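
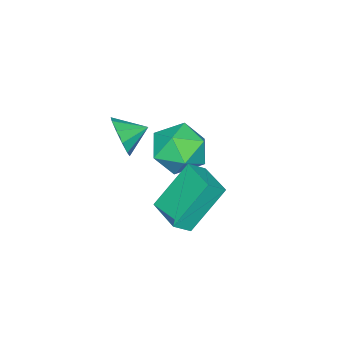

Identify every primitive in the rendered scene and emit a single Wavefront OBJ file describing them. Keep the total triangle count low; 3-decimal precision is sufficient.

v 1.001 -0.509 -1.989
v 1.474 -0.338 -1.279
v 0.279 0.169 -1.671
v 1.625 0.004 -1.665
v 1.538 0.15 -2.175
v 1.246 0.045 -2.614
v 0.86 -0.272 -2.814
v 0.529 -0.68 -2.699
v 0.377 -1.022 -2.313
v 0.465 -1.168 -1.802
v 0.757 -1.062 -1.364
v 1.142 -0.745 -1.163
v -2.218 0.905 -3.723
v -1.325 1.489 -4.222
v -1.015 -0.469 -3.178
v -0.122 0.115 -3.677
v -0.643 0.546 -2.713
v -1.386 1.396 -3.049
v -0.954 -0.376 -4.351
v -1.697 0.474 -4.687
v -0.544 0.697 -4.609
v -0.351 1.267 -3.597
v -1.989 -0.247 -3.803
v -1.796 0.323 -2.791
v 1.103 3.019 -1.99
v 1.665 2.687 -1.478
v 1.833 4.272 -1.979
v 2.395 3.94 -1.466
v 2.225 2.38 -3.634
v 2.787 2.048 -3.121
v 2.955 3.633 -3.622
v 3.517 3.301 -3.11
f 2 1 4
f 2 4 3
f 4 1 5
f 4 5 3
f 5 1 6
f 5 6 3
f 6 1 7
f 6 7 3
f 7 1 8
f 7 8 3
f 8 1 9
f 8 9 3
f 9 1 10
f 9 10 3
f 10 1 11
f 10 11 3
f 11 1 12
f 11 12 3
f 12 1 2
f 12 2 3
f 13 24 18
f 13 18 14
f 13 14 20
f 13 20 23
f 13 23 24
f 14 18 22
f 18 24 17
f 24 23 15
f 23 20 19
f 20 14 21
f 16 22 17
f 16 17 15
f 16 15 19
f 16 19 21
f 16 21 22
f 17 22 18
f 15 17 24
f 19 15 23
f 21 19 20
f 22 21 14
f 26 28 25
f 29 26 25
f 25 28 27
f 27 29 25
f 26 32 28
f 30 26 29
f 30 32 26
f 28 32 27
f 31 29 27
f 27 32 31
f 31 30 29
f 32 30 31



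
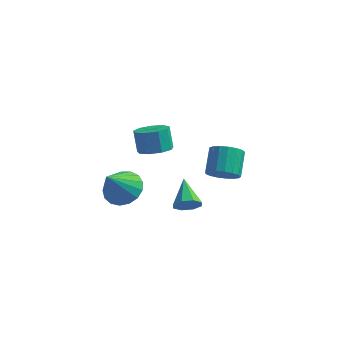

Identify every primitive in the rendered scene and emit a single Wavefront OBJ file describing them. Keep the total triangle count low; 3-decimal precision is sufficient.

v -3.526 0.777 -2.184
v -2.568 0.291 -2.296
v -3.914 -0.357 -0.596
v -2.468 0.692 -1.986
v -2.61 1.113 -1.721
v -2.962 1.456 -1.562
v -3.443 1.644 -1.546
v -3.944 1.633 -1.676
v -4.348 1.426 -1.922
v -4.564 1.07 -2.229
v -4.542 0.647 -2.525
v -4.288 0.254 -2.744
v -3.858 -0.019 -2.834
v -3.353 -0.111 -2.775
v -2.887 0.002 -2.581
v -2.326 2.1 0.048
v -1.579 2.599 0.099
v -1.927 3 1.264
v -2.674 2.5 1.212
v -2.035 2.928 -0.151
v -2.383 3.329 1.014
v -2.628 2.869 -0.308
v -2.976 3.27 0.857
v -3.079 2.451 -0.298
v -3.427 2.852 0.867
v -3.178 1.868 -0.127
v -3.526 2.269 1.038
v -2.878 1.393 0.126
v -3.226 1.794 1.291
v -2.32 1.249 0.342
v -2.668 1.65 1.507
v -1.765 1.503 0.421
v -2.113 1.904 1.585
v -1.472 2.036 0.325
v -1.82 2.437 1.489
v 2.581 -2.246 2.655
v 2.927 -1.742 2.108
v 2.744 -0.651 2.998
v 2.399 -1.154 3.545
v 2.546 -1.732 2.017
v 2.363 -0.64 2.907
v 2.172 -1.839 2.072
v 1.989 -0.748 2.962
v 1.893 -2.04 2.261
v 1.71 -0.948 3.151
v 1.771 -2.288 2.54
v 1.588 -1.196 3.429
v 1.834 -2.526 2.845
v 1.652 -1.434 3.735
v 2.069 -2.7 3.107
v 1.887 -1.608 3.997
v 2.422 -2.77 3.265
v 2.239 -1.678 4.155
v 2.811 -2.72 3.284
v 2.628 -1.628 4.174
v 3.147 -2.561 3.158
v 2.964 -1.47 4.048
v 3.354 -2.33 2.918
v 3.171 -1.239 3.807
v 3.384 -2.08 2.617
v 3.201 -0.989 3.506
v 3.23 -1.868 2.325
v 3.047 -0.776 3.214
v -0.147 0.666 -2.464
v 0.229 0.469 -1.845
v -0.813 1.994 -1.636
v 0.528 0.827 -2.18
v 0.431 1.091 -2.681
v -0.004 1.106 -3.054
v -0.524 0.863 -3.082
v -0.823 0.505 -2.748
v -0.726 0.241 -2.247
v -0.291 0.226 -1.873
f 2 1 4
f 2 4 3
f 4 1 5
f 4 5 3
f 5 1 6
f 5 6 3
f 6 1 7
f 6 7 3
f 7 1 8
f 7 8 3
f 8 1 9
f 8 9 3
f 9 1 10
f 9 10 3
f 10 1 11
f 10 11 3
f 11 1 12
f 11 12 3
f 12 1 13
f 12 13 3
f 13 1 14
f 13 14 3
f 14 1 15
f 14 15 3
f 15 1 2
f 15 2 3
f 17 16 20
f 17 20 18
f 18 20 21
f 18 21 19
f 20 16 22
f 20 22 21
f 21 22 23
f 21 23 19
f 22 16 24
f 22 24 23
f 23 24 25
f 23 25 19
f 24 16 26
f 24 26 25
f 25 26 27
f 25 27 19
f 26 16 28
f 26 28 27
f 27 28 29
f 27 29 19
f 28 16 30
f 28 30 29
f 29 30 31
f 29 31 19
f 30 16 32
f 30 32 31
f 31 32 33
f 31 33 19
f 32 16 34
f 32 34 33
f 33 34 35
f 33 35 19
f 34 16 17
f 34 17 35
f 35 17 18
f 35 18 19
f 37 36 40
f 37 40 38
f 38 40 41
f 38 41 39
f 40 36 42
f 40 42 41
f 41 42 43
f 41 43 39
f 42 36 44
f 42 44 43
f 43 44 45
f 43 45 39
f 44 36 46
f 44 46 45
f 45 46 47
f 45 47 39
f 46 36 48
f 46 48 47
f 47 48 49
f 47 49 39
f 48 36 50
f 48 50 49
f 49 50 51
f 49 51 39
f 50 36 52
f 50 52 51
f 51 52 53
f 51 53 39
f 52 36 54
f 52 54 53
f 53 54 55
f 53 55 39
f 54 36 56
f 54 56 55
f 55 56 57
f 55 57 39
f 56 36 58
f 56 58 57
f 57 58 59
f 57 59 39
f 58 36 60
f 58 60 59
f 59 60 61
f 59 61 39
f 60 36 62
f 60 62 61
f 61 62 63
f 61 63 39
f 62 36 37
f 62 37 63
f 63 37 38
f 63 38 39
f 65 64 67
f 65 67 66
f 67 64 68
f 67 68 66
f 68 64 69
f 68 69 66
f 69 64 70
f 69 70 66
f 70 64 71
f 70 71 66
f 71 64 72
f 71 72 66
f 72 64 73
f 72 73 66
f 73 64 65
f 73 65 66



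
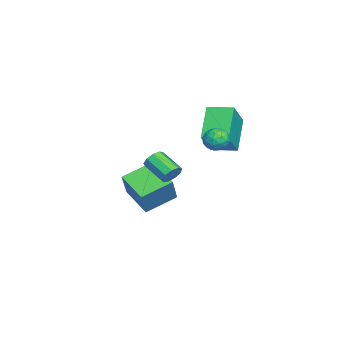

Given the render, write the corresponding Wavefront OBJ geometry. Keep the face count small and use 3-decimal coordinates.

v -5.457 -1.484 -2.404
v -4.392 -1.55 -0.796
v -4.238 -0.301 -3.162
v -3.173 -0.367 -1.554
v -4.487 -2.933 -3.106
v -3.422 -2.999 -1.498
v -3.268 -1.75 -3.864
v -2.203 -1.816 -2.256
v -3.796 1.449 0.559
v -5.331 1.539 2.004
v -3.599 2.84 0.682
v -5.134 2.93 2.126
v -2.446 1.13 2.014
v -3.981 1.22 3.458
v -2.249 2.521 2.136
v -3.784 2.611 3.581
v 0.974 0.195 1.01
v 1.34 0.235 1.496
v 0.573 -0.775 2.156
v 0.206 -0.815 1.67
v 1.022 0.502 1.535
v 0.255 -0.508 2.195
v 0.681 0.625 1.328
v -0.086 -0.384 1.989
v 0.477 0.547 0.972
v -0.29 -0.462 1.633
v 0.506 0.305 0.634
v -0.262 -0.705 1.295
v 0.753 0.01 0.472
v -0.014 -0.999 1.132
v 1.103 -0.197 0.561
v 0.336 -1.207 1.222
v 1.393 -0.222 0.86
v 0.626 -1.232 1.521
v 1.487 -0.051 1.229
v 0.72 -1.061 1.89
v 1.116 2.954 3.524
v 1.761 2.868 3.821
v 0.939 1.812 3.579
v 1.584 1.726 3.876
v 1.062 2.049 4.243
v 1.171 2.755 4.208
v 1.529 1.925 3.192
v 1.638 2.631 3.157
v 2.016 2.232 3.615
v 1.727 2.309 4.265
v 0.973 2.371 3.135
v 0.684 2.448 3.785
v 1.454 3.011 3.667
v 1.246 1.669 3.733
v 0.939 1.859 3.948
v 1.318 1.808 4.123
v 1.107 2.945 3.895
v 1.486 2.894 4.07
v 1.075 2.413 4.318
v 1.214 1.786 3.33
v 1.593 1.735 3.505
v 1.382 2.872 3.277
v 1.761 2.821 3.452
v 1.625 2.267 3.082
v 1.983 2.587 3.721
v 1.879 1.916 3.754
v 1.847 2.033 3.351
v 1.911 2.448 3.331
v 1.813 2.632 4.103
v 1.709 1.961 4.136
v 1.402 2.151 4.351
v 1.467 2.566 4.331
v 1.963 2.259 3.982
v 0.991 2.719 3.264
v 0.887 2.048 3.297
v 1.233 2.114 3.069
v 1.298 2.529 3.049
v 0.821 2.764 3.646
v 0.717 2.093 3.679
v 0.789 2.232 4.069
v 0.853 2.647 4.049
v 0.737 2.421 3.418
f 2 4 1
f 5 2 1
f 1 4 3
f 3 5 1
f 2 8 4
f 6 2 5
f 6 8 2
f 4 8 3
f 7 5 3
f 3 8 7
f 7 6 5
f 8 6 7
f 10 12 9
f 13 10 9
f 9 12 11
f 11 13 9
f 10 16 12
f 14 10 13
f 14 16 10
f 12 16 11
f 15 13 11
f 11 16 15
f 15 14 13
f 16 14 15
f 18 17 21
f 18 21 19
f 19 21 22
f 19 22 20
f 21 17 23
f 21 23 22
f 22 23 24
f 22 24 20
f 23 17 25
f 23 25 24
f 24 25 26
f 24 26 20
f 25 17 27
f 25 27 26
f 26 27 28
f 26 28 20
f 27 17 29
f 27 29 28
f 28 29 30
f 28 30 20
f 29 17 31
f 29 31 30
f 30 31 32
f 30 32 20
f 31 17 33
f 31 33 32
f 32 33 34
f 32 34 20
f 33 17 35
f 33 35 34
f 34 35 36
f 34 36 20
f 35 17 18
f 35 18 36
f 36 18 19
f 36 19 20
f 37 74 53
f 74 48 77
f 53 77 42
f 74 77 53
f 37 53 49
f 53 42 54
f 49 54 38
f 53 54 49
f 37 49 58
f 49 38 59
f 58 59 44
f 49 59 58
f 37 58 70
f 58 44 73
f 70 73 47
f 58 73 70
f 37 70 74
f 70 47 78
f 74 78 48
f 70 78 74
f 38 54 65
f 54 42 68
f 65 68 46
f 54 68 65
f 42 77 55
f 77 48 76
f 55 76 41
f 77 76 55
f 48 78 75
f 78 47 71
f 75 71 39
f 78 71 75
f 47 73 72
f 73 44 60
f 72 60 43
f 73 60 72
f 44 59 64
f 59 38 61
f 64 61 45
f 59 61 64
f 40 66 52
f 66 46 67
f 52 67 41
f 66 67 52
f 40 52 50
f 52 41 51
f 50 51 39
f 52 51 50
f 40 50 57
f 50 39 56
f 57 56 43
f 50 56 57
f 40 57 62
f 57 43 63
f 62 63 45
f 57 63 62
f 40 62 66
f 62 45 69
f 66 69 46
f 62 69 66
f 41 67 55
f 67 46 68
f 55 68 42
f 67 68 55
f 39 51 75
f 51 41 76
f 75 76 48
f 51 76 75
f 43 56 72
f 56 39 71
f 72 71 47
f 56 71 72
f 45 63 64
f 63 43 60
f 64 60 44
f 63 60 64
f 46 69 65
f 69 45 61
f 65 61 38
f 69 61 65



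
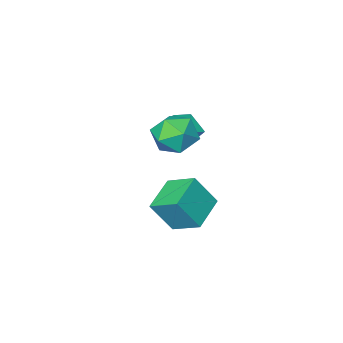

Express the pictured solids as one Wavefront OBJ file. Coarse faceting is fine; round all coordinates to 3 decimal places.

v -0.451 -0.204 2.835
v 0.652 0.068 3.278
v -0.471 0.832 2.248
v 0.633 1.104 2.691
v 0.187 -0.864 1.649
v 1.291 -0.592 2.092
v 0.168 0.172 1.062
v 1.271 0.444 1.505
v -0.001 0.431 -2.416
v -0.51 1.775 -1.692
v 1.528 1.319 -2.992
v 1.019 2.664 -2.268
v 0.861 -0.064 -0.892
v 0.352 1.281 -0.168
v 2.39 0.825 -1.468
v 1.881 2.169 -0.744
v 0.559 1.304 3.094
v 0.946 1.805 4.05
v 2.254 1.415 2.35
v 2.641 1.916 3.306
v 2.333 0.812 3.321
v 1.285 0.743 3.781
v 1.915 2.477 2.619
v 0.867 2.408 3.079
v 1.784 2.529 3.756
v 2.042 1.501 4.19
v 1.158 1.719 2.21
v 1.416 0.691 2.644
f 2 4 1
f 5 2 1
f 1 4 3
f 3 5 1
f 2 8 4
f 6 2 5
f 6 8 2
f 4 8 3
f 7 5 3
f 3 8 7
f 7 6 5
f 8 6 7
f 10 12 9
f 13 10 9
f 9 12 11
f 11 13 9
f 10 16 12
f 14 10 13
f 14 16 10
f 12 16 11
f 15 13 11
f 11 16 15
f 15 14 13
f 16 14 15
f 17 28 22
f 17 22 18
f 17 18 24
f 17 24 27
f 17 27 28
f 18 22 26
f 22 28 21
f 28 27 19
f 27 24 23
f 24 18 25
f 20 26 21
f 20 21 19
f 20 19 23
f 20 23 25
f 20 25 26
f 21 26 22
f 19 21 28
f 23 19 27
f 25 23 24
f 26 25 18



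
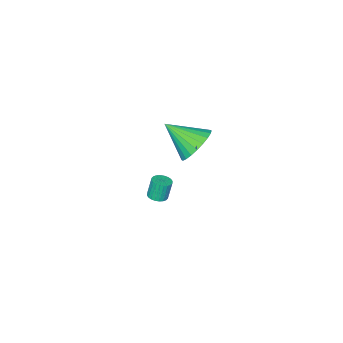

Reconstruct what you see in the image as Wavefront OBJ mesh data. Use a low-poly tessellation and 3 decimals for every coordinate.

v -0.289 -3.316 -4.174
v 0.216 -3.414 -4.048
v -0.045 -3.362 -2.96
v -0.551 -3.264 -3.086
v 0.216 -3.208 -4.058
v -0.045 -3.156 -2.97
v 0.139 -3.018 -4.085
v -0.122 -2.966 -2.997
v -0.002 -2.873 -4.126
v -0.264 -2.821 -3.038
v -0.188 -2.796 -4.174
v -0.449 -2.744 -3.087
v -0.389 -2.798 -4.223
v -0.65 -2.746 -3.135
v -0.575 -2.879 -4.263
v -0.836 -2.827 -3.175
v -0.718 -3.026 -4.291
v -0.979 -2.974 -3.203
v -0.795 -3.218 -4.3
v -1.056 -3.166 -3.212
v -0.795 -3.424 -4.29
v -1.056 -3.372 -3.202
v -0.718 -3.614 -4.263
v -0.979 -3.562 -3.175
v -0.576 -3.759 -4.222
v -0.838 -3.707 -3.134
v -0.391 -3.836 -4.173
v -0.652 -3.784 -3.086
v -0.19 -3.834 -4.125
v -0.451 -3.782 -3.037
v -0.004 -3.753 -4.085
v -0.265 -3.701 -2.997
v 0.139 -3.606 -4.057
v -0.122 -3.554 -2.969
v 0.508 0.262 2.556
v 1.469 0.37 2.075
v 1.212 -1.142 3.644
v 1.508 0.639 2.397
v 1.394 0.85 2.743
v 1.146 0.972 3.061
v 0.801 0.986 3.302
v 0.411 0.89 3.429
v 0.036 0.698 3.424
v -0.267 0.439 3.286
v -0.452 0.154 3.037
v -0.491 -0.115 2.715
v -0.377 -0.327 2.369
v -0.129 -0.449 2.051
v 0.216 -0.463 1.81
v 0.606 -0.366 1.683
v 0.981 -0.174 1.688
v 1.284 0.084 1.826
f 2 1 5
f 2 5 3
f 3 5 6
f 3 6 4
f 5 1 7
f 5 7 6
f 6 7 8
f 6 8 4
f 7 1 9
f 7 9 8
f 8 9 10
f 8 10 4
f 9 1 11
f 9 11 10
f 10 11 12
f 10 12 4
f 11 1 13
f 11 13 12
f 12 13 14
f 12 14 4
f 13 1 15
f 13 15 14
f 14 15 16
f 14 16 4
f 15 1 17
f 15 17 16
f 16 17 18
f 16 18 4
f 17 1 19
f 17 19 18
f 18 19 20
f 18 20 4
f 19 1 21
f 19 21 20
f 20 21 22
f 20 22 4
f 21 1 23
f 21 23 22
f 22 23 24
f 22 24 4
f 23 1 25
f 23 25 24
f 24 25 26
f 24 26 4
f 25 1 27
f 25 27 26
f 26 27 28
f 26 28 4
f 27 1 29
f 27 29 28
f 28 29 30
f 28 30 4
f 29 1 31
f 29 31 30
f 30 31 32
f 30 32 4
f 31 1 33
f 31 33 32
f 32 33 34
f 32 34 4
f 33 1 2
f 33 2 34
f 34 2 3
f 34 3 4
f 36 35 38
f 36 38 37
f 38 35 39
f 38 39 37
f 39 35 40
f 39 40 37
f 40 35 41
f 40 41 37
f 41 35 42
f 41 42 37
f 42 35 43
f 42 43 37
f 43 35 44
f 43 44 37
f 44 35 45
f 44 45 37
f 45 35 46
f 45 46 37
f 46 35 47
f 46 47 37
f 47 35 48
f 47 48 37
f 48 35 49
f 48 49 37
f 49 35 50
f 49 50 37
f 50 35 51
f 50 51 37
f 51 35 52
f 51 52 37
f 52 35 36
f 52 36 37



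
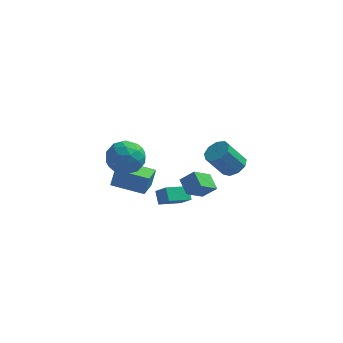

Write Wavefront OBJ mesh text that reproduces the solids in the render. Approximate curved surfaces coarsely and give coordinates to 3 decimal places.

v 2.969 -2.772 2.311
v 3.552 -2.635 2.728
v 2.755 -3.01 3.966
v 2.171 -3.148 3.549
v 3.277 -2.221 2.676
v 2.48 -2.596 3.915
v 2.858 -2.065 2.454
v 2.061 -2.44 3.692
v 2.491 -2.24 2.164
v 1.694 -2.616 3.403
v 2.347 -2.665 1.943
v 1.55 -3.04 3.182
v 2.494 -3.139 1.894
v 1.697 -3.514 3.133
v 2.863 -3.442 2.04
v 2.066 -3.817 3.279
v 3.282 -3.432 2.312
v 2.485 -3.807 3.551
v 3.554 -3.113 2.584
v 2.756 -3.488 3.823
v -4.323 2.624 -3.874
v -4.103 2.827 -2.774
v -4.216 4.022 -4.154
v -3.996 4.225 -3.054
v -2.464 2.415 -4.206
v -2.244 2.618 -3.106
v -2.357 3.813 -4.486
v -2.137 4.016 -3.386
v -4.187 1.862 -0.504
v -3.612 2.158 -1.425
v -2.848 0.722 -0.035
v -2.273 1.018 -0.956
v -2.411 1.756 -0.118
v -3.239 2.46 -0.408
v -3.221 0.42 -1.052
v -4.049 1.124 -1.342
v -3.015 1.266 -1.764
v -2.515 2.092 -1.186
v -3.945 0.788 -0.274
v -3.445 1.614 0.304
v -4.017 2.11 -1.006
v -2.443 0.77 -0.454
v -2.524 1.204 0.039
v -2.186 1.377 -0.503
v -3.798 2.288 -0.408
v -3.46 2.462 -0.95
v -2.754 2.225 -0.181
v -3 0.418 -0.51
v -2.662 0.592 -1.052
v -4.274 1.503 -0.957
v -3.936 1.676 -1.499
v -3.706 0.655 -1.279
v -3.329 1.76 -1.746
v -2.541 1.09 -1.47
v -3.099 0.738 -1.527
v -3.585 1.152 -1.697
v -3.034 2.245 -1.407
v -2.247 1.575 -1.131
v -2.328 2.009 -0.638
v -2.815 2.423 -0.809
v -2.683 1.721 -1.606
v -4.213 1.305 -0.329
v -3.426 0.635 -0.053
v -3.645 0.457 -0.651
v -4.132 0.871 -0.822
v -3.919 1.79 0.01
v -3.131 1.12 0.286
v -2.875 1.728 0.237
v -3.361 2.142 0.067
v -3.777 1.159 0.146
v 1.099 -1.061 -0.632
v 0.619 -0.302 -0.148
v 0.372 -1.093 -1.303
v -0.109 -0.334 -0.819
v 1.769 -0.146 -1.401
v 1.288 0.613 -0.917
v 1.041 -0.178 -2.072
v 0.561 0.581 -1.588
v -0.852 0.778 -3.357
v -1.116 1.347 -2.753
v -1.475 1.153 -3.983
v -1.739 1.722 -3.38
v 0.159 1.718 -3.8
v -0.105 2.287 -3.197
v -0.464 2.093 -4.427
v -0.728 2.662 -3.823
f 2 1 5
f 2 5 3
f 3 5 6
f 3 6 4
f 5 1 7
f 5 7 6
f 6 7 8
f 6 8 4
f 7 1 9
f 7 9 8
f 8 9 10
f 8 10 4
f 9 1 11
f 9 11 10
f 10 11 12
f 10 12 4
f 11 1 13
f 11 13 12
f 12 13 14
f 12 14 4
f 13 1 15
f 13 15 14
f 14 15 16
f 14 16 4
f 15 1 17
f 15 17 16
f 16 17 18
f 16 18 4
f 17 1 19
f 17 19 18
f 18 19 20
f 18 20 4
f 19 1 2
f 19 2 20
f 20 2 3
f 20 3 4
f 22 24 21
f 25 22 21
f 21 24 23
f 23 25 21
f 22 28 24
f 26 22 25
f 26 28 22
f 24 28 23
f 27 25 23
f 23 28 27
f 27 26 25
f 28 26 27
f 29 66 45
f 66 40 69
f 45 69 34
f 66 69 45
f 29 45 41
f 45 34 46
f 41 46 30
f 45 46 41
f 29 41 50
f 41 30 51
f 50 51 36
f 41 51 50
f 29 50 62
f 50 36 65
f 62 65 39
f 50 65 62
f 29 62 66
f 62 39 70
f 66 70 40
f 62 70 66
f 30 46 57
f 46 34 60
f 57 60 38
f 46 60 57
f 34 69 47
f 69 40 68
f 47 68 33
f 69 68 47
f 40 70 67
f 70 39 63
f 67 63 31
f 70 63 67
f 39 65 64
f 65 36 52
f 64 52 35
f 65 52 64
f 36 51 56
f 51 30 53
f 56 53 37
f 51 53 56
f 32 58 44
f 58 38 59
f 44 59 33
f 58 59 44
f 32 44 42
f 44 33 43
f 42 43 31
f 44 43 42
f 32 42 49
f 42 31 48
f 49 48 35
f 42 48 49
f 32 49 54
f 49 35 55
f 54 55 37
f 49 55 54
f 32 54 58
f 54 37 61
f 58 61 38
f 54 61 58
f 33 59 47
f 59 38 60
f 47 60 34
f 59 60 47
f 31 43 67
f 43 33 68
f 67 68 40
f 43 68 67
f 35 48 64
f 48 31 63
f 64 63 39
f 48 63 64
f 37 55 56
f 55 35 52
f 56 52 36
f 55 52 56
f 38 61 57
f 61 37 53
f 57 53 30
f 61 53 57
f 72 74 71
f 75 72 71
f 71 74 73
f 73 75 71
f 72 78 74
f 76 72 75
f 76 78 72
f 74 78 73
f 77 75 73
f 73 78 77
f 77 76 75
f 78 76 77
f 80 82 79
f 83 80 79
f 79 82 81
f 81 83 79
f 80 86 82
f 84 80 83
f 84 86 80
f 82 86 81
f 85 83 81
f 81 86 85
f 85 84 83
f 86 84 85



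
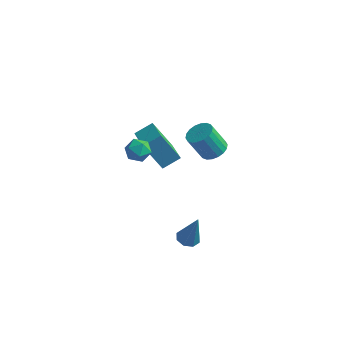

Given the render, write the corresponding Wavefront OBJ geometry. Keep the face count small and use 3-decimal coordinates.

v 0.974 -1.037 2.026
v 1.685 -1.33 2.279
v 0.998 -1.735 3.746
v 0.286 -1.443 3.494
v 1.7 -0.984 2.381
v 1.013 -1.39 3.848
v 1.57 -0.649 2.413
v 0.883 -1.055 3.88
v 1.323 -0.391 2.369
v 0.636 -0.797 3.836
v 1.006 -0.261 2.256
v 0.319 -0.667 3.723
v 0.683 -0.285 2.098
v -0.004 -0.69 3.565
v 0.417 -0.457 1.926
v -0.27 -0.863 3.393
v 0.262 -0.745 1.774
v -0.425 -1.15 3.241
v 0.247 -1.09 1.672
v -0.44 -1.496 3.139
v 0.377 -1.425 1.64
v -0.31 -1.831 3.107
v 0.624 -1.683 1.684
v -0.063 -2.089 3.151
v 0.941 -1.813 1.797
v 0.254 -2.219 3.264
v 1.264 -1.79 1.955
v 0.577 -2.195 3.422
v 1.53 -1.617 2.127
v 0.843 -2.023 3.594
v -2.784 -1.519 0.56
v -2.31 -1.922 1.079
v -3.83 -2.158 1.021
v -3.356 -2.561 1.54
v -3.483 -1.767 1.64
v -2.836 -1.373 1.355
v -3.304 -2.707 0.745
v -2.657 -2.313 0.46
v -2.631 -2.656 1.193
v -2.742 -2.075 1.746
v -3.398 -2.005 0.354
v -3.509 -1.424 0.907
v 0.138 -2.351 -5.004
v 0.541 -1.801 -5.111
v 0.782 -2.429 -2.976
v 0.055 -1.668 -4.952
v -0.382 -1.935 -4.823
v -0.514 -2.446 -4.801
v -0.265 -2.901 -4.898
v 0.221 -3.034 -5.057
v 0.658 -2.766 -5.186
v 0.79 -2.256 -5.208
v -3.297 -1.129 0.56
v -2.617 -0.306 1.108
v -4.504 0.123 0.179
v -3.824 0.945 0.728
v -2.296 -0.725 -1.288
v -1.616 0.097 -0.739
v -3.503 0.526 -1.668
v -2.823 1.349 -1.12
f 2 1 5
f 2 5 3
f 3 5 6
f 3 6 4
f 5 1 7
f 5 7 6
f 6 7 8
f 6 8 4
f 7 1 9
f 7 9 8
f 8 9 10
f 8 10 4
f 9 1 11
f 9 11 10
f 10 11 12
f 10 12 4
f 11 1 13
f 11 13 12
f 12 13 14
f 12 14 4
f 13 1 15
f 13 15 14
f 14 15 16
f 14 16 4
f 15 1 17
f 15 17 16
f 16 17 18
f 16 18 4
f 17 1 19
f 17 19 18
f 18 19 20
f 18 20 4
f 19 1 21
f 19 21 20
f 20 21 22
f 20 22 4
f 21 1 23
f 21 23 22
f 22 23 24
f 22 24 4
f 23 1 25
f 23 25 24
f 24 25 26
f 24 26 4
f 25 1 27
f 25 27 26
f 26 27 28
f 26 28 4
f 27 1 29
f 27 29 28
f 28 29 30
f 28 30 4
f 29 1 2
f 29 2 30
f 30 2 3
f 30 3 4
f 31 42 36
f 31 36 32
f 31 32 38
f 31 38 41
f 31 41 42
f 32 36 40
f 36 42 35
f 42 41 33
f 41 38 37
f 38 32 39
f 34 40 35
f 34 35 33
f 34 33 37
f 34 37 39
f 34 39 40
f 35 40 36
f 33 35 42
f 37 33 41
f 39 37 38
f 40 39 32
f 44 43 46
f 44 46 45
f 46 43 47
f 46 47 45
f 47 43 48
f 47 48 45
f 48 43 49
f 48 49 45
f 49 43 50
f 49 50 45
f 50 43 51
f 50 51 45
f 51 43 52
f 51 52 45
f 52 43 44
f 52 44 45
f 54 56 53
f 57 54 53
f 53 56 55
f 55 57 53
f 54 60 56
f 58 54 57
f 58 60 54
f 56 60 55
f 59 57 55
f 55 60 59
f 59 58 57
f 60 58 59



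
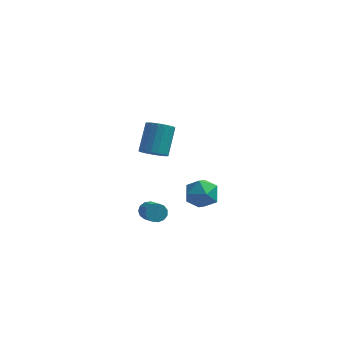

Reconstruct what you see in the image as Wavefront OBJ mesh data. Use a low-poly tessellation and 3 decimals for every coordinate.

v -0.86 -3.845 3.247
v -0.19 -3.509 2.846
v -0.011 -2.139 4.291
v -0.68 -2.475 4.693
v -0.481 -3.317 2.699
v -0.302 -1.947 4.145
v -0.847 -3.229 2.662
v -0.668 -1.859 4.108
v -1.216 -3.263 2.74
v -1.036 -1.893 4.186
v -1.514 -3.413 2.919
v -1.334 -2.043 4.364
v -1.682 -3.648 3.162
v -1.503 -2.278 4.608
v -1.688 -3.922 3.423
v -1.508 -2.552 4.869
v -1.529 -4.181 3.649
v -1.35 -2.811 5.094
v -1.238 -4.373 3.795
v -1.059 -3.003 5.241
v -0.872 -4.461 3.832
v -0.693 -3.091 5.278
v -0.504 -4.427 3.754
v -0.324 -3.057 5.2
v -0.206 -4.277 3.576
v -0.026 -2.907 5.021
v -0.037 -4.042 3.332
v 0.142 -2.672 4.778
v -0.032 -3.768 3.071
v 0.148 -2.398 4.517
v 0.319 0.839 -2.995
v 0.9 1.236 -3.939
v 1.7 -0.436 -2.681
v 2.281 -0.039 -3.625
v 2.185 0.637 -2.665
v 1.331 1.425 -2.86
v 1.269 -0.625 -3.76
v 0.415 0.163 -3.955
v 1.488 0.331 -4.412
v 2.053 1.111 -3.735
v 0.547 -0.311 -2.885
v 1.112 0.469 -2.208
v -1.548 -1.461 -3.764
v -0.972 -1.147 -3.694
v -0.255 -2.726 -2.526
v -0.832 -3.039 -2.596
v -1.186 -1.036 -3.412
v -0.47 -2.614 -2.244
v -1.516 -1.059 -3.241
v -0.8 -2.638 -2.073
v -1.856 -1.21 -3.237
v -1.139 -2.788 -2.069
v -2.098 -1.441 -3.399
v -1.382 -3.019 -2.231
v -2.166 -1.678 -3.678
v -1.449 -3.256 -2.51
v -2.037 -1.846 -3.984
v -1.321 -3.424 -2.816
v -1.754 -1.892 -4.22
v -1.037 -3.47 -3.052
v -1.405 -1.801 -4.311
v -0.688 -3.379 -3.143
v -1.101 -1.602 -4.229
v -0.385 -3.18 -3.061
v -0.94 -1.358 -3.999
v -0.223 -2.937 -2.831
f 2 1 5
f 2 5 3
f 3 5 6
f 3 6 4
f 5 1 7
f 5 7 6
f 6 7 8
f 6 8 4
f 7 1 9
f 7 9 8
f 8 9 10
f 8 10 4
f 9 1 11
f 9 11 10
f 10 11 12
f 10 12 4
f 11 1 13
f 11 13 12
f 12 13 14
f 12 14 4
f 13 1 15
f 13 15 14
f 14 15 16
f 14 16 4
f 15 1 17
f 15 17 16
f 16 17 18
f 16 18 4
f 17 1 19
f 17 19 18
f 18 19 20
f 18 20 4
f 19 1 21
f 19 21 20
f 20 21 22
f 20 22 4
f 21 1 23
f 21 23 22
f 22 23 24
f 22 24 4
f 23 1 25
f 23 25 24
f 24 25 26
f 24 26 4
f 25 1 27
f 25 27 26
f 26 27 28
f 26 28 4
f 27 1 29
f 27 29 28
f 28 29 30
f 28 30 4
f 29 1 2
f 29 2 30
f 30 2 3
f 30 3 4
f 31 42 36
f 31 36 32
f 31 32 38
f 31 38 41
f 31 41 42
f 32 36 40
f 36 42 35
f 42 41 33
f 41 38 37
f 38 32 39
f 34 40 35
f 34 35 33
f 34 33 37
f 34 37 39
f 34 39 40
f 35 40 36
f 33 35 42
f 37 33 41
f 39 37 38
f 40 39 32
f 44 43 47
f 44 47 45
f 45 47 48
f 45 48 46
f 47 43 49
f 47 49 48
f 48 49 50
f 48 50 46
f 49 43 51
f 49 51 50
f 50 51 52
f 50 52 46
f 51 43 53
f 51 53 52
f 52 53 54
f 52 54 46
f 53 43 55
f 53 55 54
f 54 55 56
f 54 56 46
f 55 43 57
f 55 57 56
f 56 57 58
f 56 58 46
f 57 43 59
f 57 59 58
f 58 59 60
f 58 60 46
f 59 43 61
f 59 61 60
f 60 61 62
f 60 62 46
f 61 43 63
f 61 63 62
f 62 63 64
f 62 64 46
f 63 43 65
f 63 65 64
f 64 65 66
f 64 66 46
f 65 43 44
f 65 44 66
f 66 44 45
f 66 45 46



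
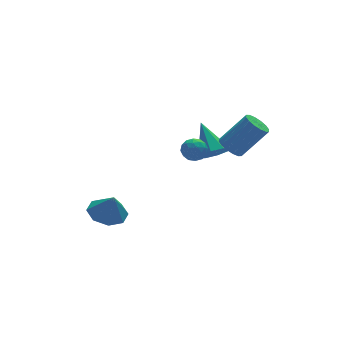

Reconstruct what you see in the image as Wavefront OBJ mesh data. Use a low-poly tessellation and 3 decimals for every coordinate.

v -2.768 1.151 -3.249
v -1.752 0.852 -3.503
v -2.552 0.769 -1.931
v -1.799 1.65 -3.265
v -2.415 2.155 -3.017
v -3.238 2.073 -2.906
v -3.785 1.45 -2.996
v -3.738 0.652 -3.234
v -3.122 0.146 -3.482
v -2.299 0.229 -3.593
v 0.619 -0.608 1.157
v 1.073 -0.096 1.398
v 1.227 -1.424 1.742
v 1.681 -0.912 1.983
v 0.996 -0.931 2.22
v 0.62 -0.426 1.859
v 1.68 -1.094 1.281
v 1.304 -0.589 0.92
v 1.729 -0.397 1.475
v 1.306 -0.296 2.056
v 0.994 -1.224 1.084
v 0.571 -1.123 1.665
v 0.793 -0.28 1.226
v 1.507 -1.24 1.914
v 1.104 -1.25 2.053
v 1.371 -0.95 2.195
v 0.526 -0.474 1.497
v 0.793 -0.174 1.639
v 0.748 -0.664 2.122
v 1.507 -1.346 1.501
v 1.774 -1.046 1.643
v 0.929 -0.57 0.945
v 1.196 -0.27 1.087
v 1.552 -0.856 1.018
v 1.445 -0.156 1.414
v 1.802 -0.636 1.757
v 1.802 -0.743 1.345
v 1.581 -0.446 1.132
v 1.196 -0.097 1.755
v 1.554 -0.577 2.099
v 1.151 -0.587 2.238
v 0.93 -0.291 2.026
v 1.582 -0.273 1.8
v 0.746 -0.943 1.041
v 1.104 -1.423 1.385
v 1.37 -1.229 1.114
v 1.149 -0.933 0.902
v 0.498 -0.884 1.383
v 0.855 -1.364 1.726
v 0.719 -1.074 2.008
v 0.498 -0.777 1.795
v 0.718 -1.247 1.34
v 2.884 0.588 -0.044
v 3.323 1.094 -0.63
v 2.856 2.172 1.304
v 2.647 1.142 -0.699
v 2.11 0.865 -0.385
v 2.026 0.426 0.129
v 2.444 0.082 0.541
v 3.12 0.034 0.611
v 3.658 0.311 0.297
v 3.742 0.75 -0.217
v 2.648 -1.731 1.92
v 3.008 -2.256 1.525
v 4.333 -2.534 3.104
v 3.972 -2.009 3.5
v 3.186 -1.923 1.435
v 4.511 -2.201 3.014
v 3.219 -1.538 1.475
v 4.544 -1.816 3.054
v 3.099 -1.205 1.634
v 4.424 -1.483 3.213
v 2.858 -1.013 1.87
v 4.183 -1.291 3.449
v 2.561 -1.013 2.119
v 3.886 -1.291 3.699
v 2.287 -1.206 2.316
v 3.612 -1.484 3.895
v 2.109 -1.539 2.406
v 3.434 -1.817 3.985
v 2.076 -1.924 2.366
v 3.401 -2.202 3.945
v 2.196 -2.257 2.207
v 3.521 -2.535 3.786
v 2.437 -2.449 1.971
v 3.762 -2.727 3.55
v 2.734 -2.449 1.721
v 4.059 -2.727 3.301
f 2 1 4
f 2 4 3
f 4 1 5
f 4 5 3
f 5 1 6
f 5 6 3
f 6 1 7
f 6 7 3
f 7 1 8
f 7 8 3
f 8 1 9
f 8 9 3
f 9 1 10
f 9 10 3
f 10 1 2
f 10 2 3
f 11 48 27
f 48 22 51
f 27 51 16
f 48 51 27
f 11 27 23
f 27 16 28
f 23 28 12
f 27 28 23
f 11 23 32
f 23 12 33
f 32 33 18
f 23 33 32
f 11 32 44
f 32 18 47
f 44 47 21
f 32 47 44
f 11 44 48
f 44 21 52
f 48 52 22
f 44 52 48
f 12 28 39
f 28 16 42
f 39 42 20
f 28 42 39
f 16 51 29
f 51 22 50
f 29 50 15
f 51 50 29
f 22 52 49
f 52 21 45
f 49 45 13
f 52 45 49
f 21 47 46
f 47 18 34
f 46 34 17
f 47 34 46
f 18 33 38
f 33 12 35
f 38 35 19
f 33 35 38
f 14 40 26
f 40 20 41
f 26 41 15
f 40 41 26
f 14 26 24
f 26 15 25
f 24 25 13
f 26 25 24
f 14 24 31
f 24 13 30
f 31 30 17
f 24 30 31
f 14 31 36
f 31 17 37
f 36 37 19
f 31 37 36
f 14 36 40
f 36 19 43
f 40 43 20
f 36 43 40
f 15 41 29
f 41 20 42
f 29 42 16
f 41 42 29
f 13 25 49
f 25 15 50
f 49 50 22
f 25 50 49
f 17 30 46
f 30 13 45
f 46 45 21
f 30 45 46
f 19 37 38
f 37 17 34
f 38 34 18
f 37 34 38
f 20 43 39
f 43 19 35
f 39 35 12
f 43 35 39
f 54 53 56
f 54 56 55
f 56 53 57
f 56 57 55
f 57 53 58
f 57 58 55
f 58 53 59
f 58 59 55
f 59 53 60
f 59 60 55
f 60 53 61
f 60 61 55
f 61 53 62
f 61 62 55
f 62 53 54
f 62 54 55
f 64 63 67
f 64 67 65
f 65 67 68
f 65 68 66
f 67 63 69
f 67 69 68
f 68 69 70
f 68 70 66
f 69 63 71
f 69 71 70
f 70 71 72
f 70 72 66
f 71 63 73
f 71 73 72
f 72 73 74
f 72 74 66
f 73 63 75
f 73 75 74
f 74 75 76
f 74 76 66
f 75 63 77
f 75 77 76
f 76 77 78
f 76 78 66
f 77 63 79
f 77 79 78
f 78 79 80
f 78 80 66
f 79 63 81
f 79 81 80
f 80 81 82
f 80 82 66
f 81 63 83
f 81 83 82
f 82 83 84
f 82 84 66
f 83 63 85
f 83 85 84
f 84 85 86
f 84 86 66
f 85 63 87
f 85 87 86
f 86 87 88
f 86 88 66
f 87 63 64
f 87 64 88
f 88 64 65
f 88 65 66



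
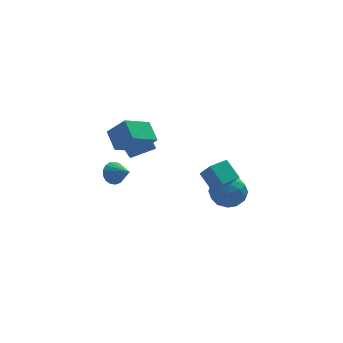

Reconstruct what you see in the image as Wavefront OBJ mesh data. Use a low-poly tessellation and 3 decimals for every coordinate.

v -1.64 -0.431 2.394
v -3.137 -1.134 3.244
v -1.786 0.711 3.08
v -3.283 0.007 3.93
v -0.777 -0.967 3.47
v -2.274 -1.671 4.32
v -0.923 0.174 4.156
v -2.42 -0.529 5.006
v 2.732 1.36 -2.939
v 3.576 2.126 -3.134
v 4.004 -0.006 -2.806
v 4.848 0.76 -3.001
v 4.255 0.794 -2.009
v 3.469 1.638 -2.091
v 4.111 0.482 -3.849
v 3.325 1.326 -3.931
v 4.429 1.583 -3.697
v 4.517 1.776 -2.56
v 3.063 0.344 -3.38
v 3.151 0.537 -2.243
v 3.043 1.863 -3.048
v 4.537 0.257 -2.892
v 4.189 0.277 -2.309
v 4.685 0.727 -2.424
v 2.979 1.577 -2.435
v 3.476 2.027 -2.55
v 3.874 1.243 -1.889
v 4.104 0.093 -3.39
v 4.601 0.543 -3.505
v 2.895 1.393 -3.516
v 3.391 1.843 -3.631
v 3.706 0.877 -4.051
v 4.04 1.995 -3.494
v 4.787 1.191 -3.416
v 4.354 1.028 -3.914
v 3.892 1.524 -3.962
v 4.092 2.108 -2.825
v 4.839 1.304 -2.747
v 4.49 1.324 -2.164
v 4.029 1.821 -2.212
v 4.593 1.789 -3.156
v 2.741 0.816 -3.193
v 3.488 0.012 -3.115
v 3.551 0.299 -3.728
v 3.09 0.796 -3.776
v 2.793 0.929 -2.524
v 3.54 0.125 -2.446
v 3.688 0.596 -1.978
v 3.226 1.092 -2.026
v 2.987 0.331 -2.784
v -1.981 1.576 1.442
v -1.742 1.164 0.787
v -0.34 1.093 1.342
v -0.579 1.504 1.998
v -1.682 1.606 0.69
v -0.279 1.535 1.246
v -1.716 2.038 0.833
v -0.314 1.967 1.388
v -1.835 2.324 1.168
v -0.432 2.253 1.724
v -2 2.372 1.591
v -0.597 2.3 2.147
v -2.159 2.167 1.967
v -0.757 2.096 2.522
v -2.262 1.774 2.176
v -0.859 1.703 2.731
v -2.275 1.319 2.152
v -0.873 1.247 2.707
v -2.196 0.945 1.903
v -0.793 0.873 2.458
v -2.048 0.771 1.507
v -0.645 0.7 2.063
v -1.879 0.853 1.091
v -0.477 0.782 1.647
v 2.034 -1.798 -0.592
v 2.398 -2.509 0.421
v 1.597 -0.823 0.249
v 1.961 -1.534 1.262
v 3.119 -1.286 -0.622
v 3.483 -1.997 0.391
v 2.682 -0.311 0.219
v 3.046 -1.022 1.232
v -3.224 -1.272 1.486
v -2.932 -1.525 0.855
v -2.616 -2.288 2.174
v -2.689 -1.297 0.975
v -2.568 -1.064 1.213
v -2.597 -0.879 1.513
v -2.77 -0.783 1.807
v -3.047 -0.799 2.027
v -3.364 -0.924 2.124
v -3.649 -1.128 2.074
v -3.837 -1.365 1.889
v -3.884 -1.581 1.612
v -3.78 -1.725 1.306
v -3.549 -1.766 1.042
v -3.243 -1.694 0.879
f 2 4 1
f 5 2 1
f 1 4 3
f 3 5 1
f 2 8 4
f 6 2 5
f 6 8 2
f 4 8 3
f 7 5 3
f 3 8 7
f 7 6 5
f 8 6 7
f 9 46 25
f 46 20 49
f 25 49 14
f 46 49 25
f 9 25 21
f 25 14 26
f 21 26 10
f 25 26 21
f 9 21 30
f 21 10 31
f 30 31 16
f 21 31 30
f 9 30 42
f 30 16 45
f 42 45 19
f 30 45 42
f 9 42 46
f 42 19 50
f 46 50 20
f 42 50 46
f 10 26 37
f 26 14 40
f 37 40 18
f 26 40 37
f 14 49 27
f 49 20 48
f 27 48 13
f 49 48 27
f 20 50 47
f 50 19 43
f 47 43 11
f 50 43 47
f 19 45 44
f 45 16 32
f 44 32 15
f 45 32 44
f 16 31 36
f 31 10 33
f 36 33 17
f 31 33 36
f 12 38 24
f 38 18 39
f 24 39 13
f 38 39 24
f 12 24 22
f 24 13 23
f 22 23 11
f 24 23 22
f 12 22 29
f 22 11 28
f 29 28 15
f 22 28 29
f 12 29 34
f 29 15 35
f 34 35 17
f 29 35 34
f 12 34 38
f 34 17 41
f 38 41 18
f 34 41 38
f 13 39 27
f 39 18 40
f 27 40 14
f 39 40 27
f 11 23 47
f 23 13 48
f 47 48 20
f 23 48 47
f 15 28 44
f 28 11 43
f 44 43 19
f 28 43 44
f 17 35 36
f 35 15 32
f 36 32 16
f 35 32 36
f 18 41 37
f 41 17 33
f 37 33 10
f 41 33 37
f 52 51 55
f 52 55 53
f 53 55 56
f 53 56 54
f 55 51 57
f 55 57 56
f 56 57 58
f 56 58 54
f 57 51 59
f 57 59 58
f 58 59 60
f 58 60 54
f 59 51 61
f 59 61 60
f 60 61 62
f 60 62 54
f 61 51 63
f 61 63 62
f 62 63 64
f 62 64 54
f 63 51 65
f 63 65 64
f 64 65 66
f 64 66 54
f 65 51 67
f 65 67 66
f 66 67 68
f 66 68 54
f 67 51 69
f 67 69 68
f 68 69 70
f 68 70 54
f 69 51 71
f 69 71 70
f 70 71 72
f 70 72 54
f 71 51 73
f 71 73 72
f 72 73 74
f 72 74 54
f 73 51 52
f 73 52 74
f 74 52 53
f 74 53 54
f 76 78 75
f 79 76 75
f 75 78 77
f 77 79 75
f 76 82 78
f 80 76 79
f 80 82 76
f 78 82 77
f 81 79 77
f 77 82 81
f 81 80 79
f 82 80 81
f 84 83 86
f 84 86 85
f 86 83 87
f 86 87 85
f 87 83 88
f 87 88 85
f 88 83 89
f 88 89 85
f 89 83 90
f 89 90 85
f 90 83 91
f 90 91 85
f 91 83 92
f 91 92 85
f 92 83 93
f 92 93 85
f 93 83 94
f 93 94 85
f 94 83 95
f 94 95 85
f 95 83 96
f 95 96 85
f 96 83 97
f 96 97 85
f 97 83 84
f 97 84 85



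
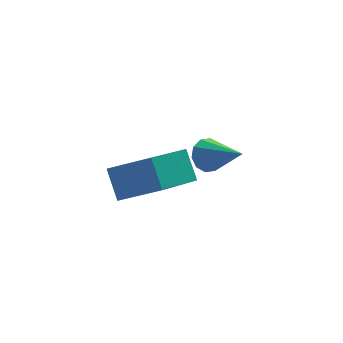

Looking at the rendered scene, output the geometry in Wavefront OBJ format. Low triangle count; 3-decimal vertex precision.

v -2.473 0.138 1.051
v -4.028 -0.922 2.111
v -2.49 0.978 1.866
v -4.045 -0.082 2.926
v -1.355 -0.658 1.894
v -2.91 -1.718 2.954
v -1.372 0.182 2.709
v -2.927 -0.878 3.769
v 0.562 2.993 -0.778
v 1.189 3.112 -0.984
v 1.178 1.607 0.298
v 1.119 3.342 -0.647
v 0.836 3.439 -0.36
v 0.449 3.366 -0.233
v 0.105 3.15 -0.314
v -0.064 2.875 -0.573
v 0.006 2.644 -0.909
v 0.288 2.547 -1.196
v 0.675 2.62 -1.323
v 1.019 2.836 -1.242
f 2 4 1
f 5 2 1
f 1 4 3
f 3 5 1
f 2 8 4
f 6 2 5
f 6 8 2
f 4 8 3
f 7 5 3
f 3 8 7
f 7 6 5
f 8 6 7
f 10 9 12
f 10 12 11
f 12 9 13
f 12 13 11
f 13 9 14
f 13 14 11
f 14 9 15
f 14 15 11
f 15 9 16
f 15 16 11
f 16 9 17
f 16 17 11
f 17 9 18
f 17 18 11
f 18 9 19
f 18 19 11
f 19 9 20
f 19 20 11
f 20 9 10
f 20 10 11



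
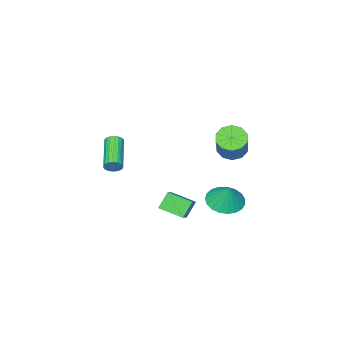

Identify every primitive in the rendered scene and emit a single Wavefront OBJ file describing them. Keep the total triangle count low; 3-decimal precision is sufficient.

v 0.614 1.483 -2.115
v 1.578 1.121 -2.154
v 0.866 2.017 -0.845
v 1.622 1.511 -2.326
v 1.491 1.895 -2.462
v 1.209 2.209 -2.538
v 0.824 2.397 -2.541
v 0.403 2.426 -2.47
v 0.018 2.293 -2.337
v -0.264 2.02 -2.166
v -0.394 1.653 -1.986
v -0.35 1.258 -1.829
v -0.139 0.901 -1.72
v 0.202 0.645 -1.68
v 0.614 0.534 -1.715
v 1.026 0.586 -1.819
v 1.367 0.794 -1.974
v 0.606 1.91 1.911
v 1.259 1.468 1.723
v 2.346 2.429 3.241
v 1.694 2.87 3.429
v 1.271 1.887 1.449
v 2.359 2.848 2.967
v 1.03 2.314 1.352
v 2.117 3.275 2.87
v 0.627 2.587 1.468
v 1.714 3.548 2.986
v 0.216 2.601 1.753
v 1.303 3.562 3.271
v -0.046 2.351 2.099
v 1.041 3.312 3.617
v -0.059 1.932 2.373
v 1.029 2.893 3.891
v 0.183 1.505 2.47
v 1.27 2.466 3.988
v 0.586 1.232 2.354
v 1.673 2.193 3.872
v 0.997 1.218 2.069
v 2.084 2.179 3.587
v 1.88 -1.757 -3.565
v 1.22 -1.748 -2.685
v 1.342 -0.534 -3.982
v 0.682 -0.525 -3.102
v 2.778 -1.135 -2.898
v 2.118 -1.126 -2.018
v 2.24 0.088 -3.315
v 1.58 0.097 -2.435
v 3.964 -3.171 -0.206
v 4.244 -3.185 0.22
v 2.917 -4.523 1.051
v 2.636 -4.509 0.626
v 4.099 -3.016 0.261
v 2.772 -4.354 1.092
v 3.927 -2.877 0.209
v 2.6 -4.215 1.041
v 3.762 -2.796 0.076
v 2.435 -4.134 0.907
v 3.637 -2.79 -0.114
v 2.31 -4.128 0.718
v 3.577 -2.859 -0.321
v 2.25 -4.197 0.51
v 3.593 -2.99 -0.506
v 2.266 -4.328 0.325
v 3.683 -3.157 -0.631
v 2.356 -4.495 0.2
v 3.828 -3.326 -0.672
v 2.501 -4.664 0.159
v 4 -3.465 -0.621
v 2.673 -4.803 0.211
v 4.165 -3.546 -0.487
v 2.838 -4.884 0.344
v 4.29 -3.552 -0.298
v 2.963 -4.89 0.534
v 4.35 -3.483 -0.09
v 3.023 -4.821 0.741
v 4.334 -3.352 0.095
v 3.007 -4.69 0.926
f 2 1 4
f 2 4 3
f 4 1 5
f 4 5 3
f 5 1 6
f 5 6 3
f 6 1 7
f 6 7 3
f 7 1 8
f 7 8 3
f 8 1 9
f 8 9 3
f 9 1 10
f 9 10 3
f 10 1 11
f 10 11 3
f 11 1 12
f 11 12 3
f 12 1 13
f 12 13 3
f 13 1 14
f 13 14 3
f 14 1 15
f 14 15 3
f 15 1 16
f 15 16 3
f 16 1 17
f 16 17 3
f 17 1 2
f 17 2 3
f 19 18 22
f 19 22 20
f 20 22 23
f 20 23 21
f 22 18 24
f 22 24 23
f 23 24 25
f 23 25 21
f 24 18 26
f 24 26 25
f 25 26 27
f 25 27 21
f 26 18 28
f 26 28 27
f 27 28 29
f 27 29 21
f 28 18 30
f 28 30 29
f 29 30 31
f 29 31 21
f 30 18 32
f 30 32 31
f 31 32 33
f 31 33 21
f 32 18 34
f 32 34 33
f 33 34 35
f 33 35 21
f 34 18 36
f 34 36 35
f 35 36 37
f 35 37 21
f 36 18 38
f 36 38 37
f 37 38 39
f 37 39 21
f 38 18 19
f 38 19 39
f 39 19 20
f 39 20 21
f 41 43 40
f 44 41 40
f 40 43 42
f 42 44 40
f 41 47 43
f 45 41 44
f 45 47 41
f 43 47 42
f 46 44 42
f 42 47 46
f 46 45 44
f 47 45 46
f 49 48 52
f 49 52 50
f 50 52 53
f 50 53 51
f 52 48 54
f 52 54 53
f 53 54 55
f 53 55 51
f 54 48 56
f 54 56 55
f 55 56 57
f 55 57 51
f 56 48 58
f 56 58 57
f 57 58 59
f 57 59 51
f 58 48 60
f 58 60 59
f 59 60 61
f 59 61 51
f 60 48 62
f 60 62 61
f 61 62 63
f 61 63 51
f 62 48 64
f 62 64 63
f 63 64 65
f 63 65 51
f 64 48 66
f 64 66 65
f 65 66 67
f 65 67 51
f 66 48 68
f 66 68 67
f 67 68 69
f 67 69 51
f 68 48 70
f 68 70 69
f 69 70 71
f 69 71 51
f 70 48 72
f 70 72 71
f 71 72 73
f 71 73 51
f 72 48 74
f 72 74 73
f 73 74 75
f 73 75 51
f 74 48 76
f 74 76 75
f 75 76 77
f 75 77 51
f 76 48 49
f 76 49 77
f 77 49 50
f 77 50 51



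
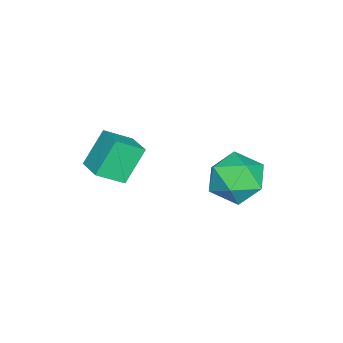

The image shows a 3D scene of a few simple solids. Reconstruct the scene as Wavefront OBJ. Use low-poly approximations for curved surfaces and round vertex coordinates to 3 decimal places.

v 0.91 2.996 -0.068
v 2.035 3.266 -0.42
v 1.225 1.114 -0.5
v 2.35 1.384 -0.852
v 2.05 1.453 0.317
v 1.855 2.617 0.584
v 1.405 1.763 -1.504
v 1.21 2.927 -1.237
v 2.341 2.504 -1.308
v 2.739 2.312 -0.183
v 0.521 2.068 -0.737
v 0.919 1.876 0.388
v 4.167 -2.72 1.095
v 3.292 -2.263 2.38
v 3.559 -1.843 0.369
v 2.684 -1.386 1.654
v 4.976 -1.934 1.366
v 4.101 -1.477 2.651
v 4.368 -1.057 0.64
v 3.493 -0.6 1.925
f 1 12 6
f 1 6 2
f 1 2 8
f 1 8 11
f 1 11 12
f 2 6 10
f 6 12 5
f 12 11 3
f 11 8 7
f 8 2 9
f 4 10 5
f 4 5 3
f 4 3 7
f 4 7 9
f 4 9 10
f 5 10 6
f 3 5 12
f 7 3 11
f 9 7 8
f 10 9 2
f 14 16 13
f 17 14 13
f 13 16 15
f 15 17 13
f 14 20 16
f 18 14 17
f 18 20 14
f 16 20 15
f 19 17 15
f 15 20 19
f 19 18 17
f 20 18 19



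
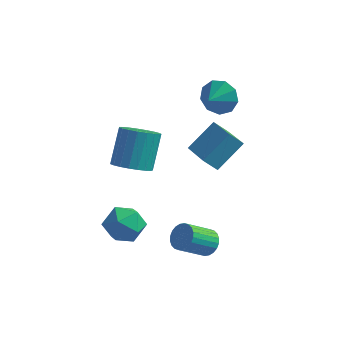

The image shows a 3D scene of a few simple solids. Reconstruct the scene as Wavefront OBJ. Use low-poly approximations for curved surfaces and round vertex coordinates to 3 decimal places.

v -1.576 -2.138 -2.484
v -0.642 -2.674 -2.932
v -2.558 -3.746 -2.608
v -1.624 -4.282 -3.056
v -1.623 -3.945 -1.939
v -1.016 -2.951 -1.862
v -2.184 -3.469 -3.678
v -1.577 -2.475 -3.601
v -1.017 -3.497 -3.67
v -0.671 -3.791 -2.595
v -2.529 -2.629 -2.945
v -2.183 -2.923 -1.87
v 1.276 2.209 3.393
v 2.062 2.355 4.059
v 1.084 1.171 3.847
v 1.454 2.592 4.344
v 0.764 2.65 4.183
v 0.313 2.502 3.653
v 0.313 2.217 3.002
v 0.764 1.929 2.533
v 1.454 1.772 2.467
v 2.062 1.819 2.834
v 2.302 2.05 3.463
v 0.711 -0.665 1.639
v 1.563 0.571 2.851
v 1.348 -0.406 0.927
v 2.2 0.83 2.139
v 1.98 -2.13 2.241
v 2.832 -0.894 3.453
v 2.617 -1.871 1.529
v 3.469 -0.635 2.741
v 2.531 -2.992 -3.052
v 3.031 -3.553 -3.163
v 2.109 -4.589 -2.08
v 1.609 -4.028 -1.968
v 3.15 -3.415 -2.929
v 2.228 -4.451 -1.846
v 3.175 -3.212 -2.714
v 2.253 -4.249 -1.631
v 3.102 -2.976 -2.551
v 2.18 -4.012 -1.467
v 2.942 -2.742 -2.463
v 2.02 -3.778 -1.38
v 2.719 -2.546 -2.466
v 1.798 -3.583 -1.382
v 2.468 -2.418 -2.557
v 1.546 -3.455 -1.473
v 2.226 -2.378 -2.724
v 1.304 -3.414 -1.64
v 2.031 -2.431 -2.94
v 1.109 -3.467 -1.857
v 1.912 -2.569 -3.174
v 0.99 -3.605 -2.091
v 1.887 -2.771 -3.389
v 0.965 -3.808 -2.306
v 1.96 -3.008 -3.553
v 1.038 -4.044 -2.469
v 2.12 -3.242 -3.64
v 1.198 -4.278 -2.557
v 2.342 -3.437 -3.638
v 1.421 -4.474 -2.554
v 2.594 -3.565 -3.547
v 1.672 -4.602 -2.463
v 2.836 -3.606 -3.38
v 1.914 -4.642 -2.296
v -1.935 -1.343 -0.028
v -1.332 -2.028 0.49
v -1.361 -0.743 2.226
v -1.965 -0.057 1.708
v -1.034 -1.769 0.303
v -1.064 -0.483 2.039
v -0.893 -1.436 0.059
v -0.923 -0.15 1.795
v -0.932 -1.087 -0.2
v -0.961 0.199 1.535
v -1.144 -0.782 -0.43
v -1.173 0.504 1.306
v -1.493 -0.574 -0.59
v -1.522 0.712 1.146
v -1.918 -0.499 -0.652
v -1.948 0.787 1.083
v -2.347 -0.57 -0.607
v -2.376 0.716 1.128
v -2.704 -0.775 -0.462
v -2.734 0.511 1.274
v -2.928 -1.077 -0.241
v -2.958 0.208 1.494
v -2.981 -1.426 0.016
v -3.011 -0.141 1.752
v -2.853 -1.76 0.266
v -2.882 -0.475 2.001
v -2.566 -2.022 0.465
v -2.595 -0.737 2.2
v -2.17 -2.167 0.579
v -2.199 -0.882 2.314
v -1.733 -2.169 0.588
v -1.763 -0.884 2.323
f 1 12 6
f 1 6 2
f 1 2 8
f 1 8 11
f 1 11 12
f 2 6 10
f 6 12 5
f 12 11 3
f 11 8 7
f 8 2 9
f 4 10 5
f 4 5 3
f 4 3 7
f 4 7 9
f 4 9 10
f 5 10 6
f 3 5 12
f 7 3 11
f 9 7 8
f 10 9 2
f 14 13 16
f 14 16 15
f 16 13 17
f 16 17 15
f 17 13 18
f 17 18 15
f 18 13 19
f 18 19 15
f 19 13 20
f 19 20 15
f 20 13 21
f 20 21 15
f 21 13 22
f 21 22 15
f 22 13 23
f 22 23 15
f 23 13 14
f 23 14 15
f 25 27 24
f 28 25 24
f 24 27 26
f 26 28 24
f 25 31 27
f 29 25 28
f 29 31 25
f 27 31 26
f 30 28 26
f 26 31 30
f 30 29 28
f 31 29 30
f 33 32 36
f 33 36 34
f 34 36 37
f 34 37 35
f 36 32 38
f 36 38 37
f 37 38 39
f 37 39 35
f 38 32 40
f 38 40 39
f 39 40 41
f 39 41 35
f 40 32 42
f 40 42 41
f 41 42 43
f 41 43 35
f 42 32 44
f 42 44 43
f 43 44 45
f 43 45 35
f 44 32 46
f 44 46 45
f 45 46 47
f 45 47 35
f 46 32 48
f 46 48 47
f 47 48 49
f 47 49 35
f 48 32 50
f 48 50 49
f 49 50 51
f 49 51 35
f 50 32 52
f 50 52 51
f 51 52 53
f 51 53 35
f 52 32 54
f 52 54 53
f 53 54 55
f 53 55 35
f 54 32 56
f 54 56 55
f 55 56 57
f 55 57 35
f 56 32 58
f 56 58 57
f 57 58 59
f 57 59 35
f 58 32 60
f 58 60 59
f 59 60 61
f 59 61 35
f 60 32 62
f 60 62 61
f 61 62 63
f 61 63 35
f 62 32 64
f 62 64 63
f 63 64 65
f 63 65 35
f 64 32 33
f 64 33 65
f 65 33 34
f 65 34 35
f 67 66 70
f 67 70 68
f 68 70 71
f 68 71 69
f 70 66 72
f 70 72 71
f 71 72 73
f 71 73 69
f 72 66 74
f 72 74 73
f 73 74 75
f 73 75 69
f 74 66 76
f 74 76 75
f 75 76 77
f 75 77 69
f 76 66 78
f 76 78 77
f 77 78 79
f 77 79 69
f 78 66 80
f 78 80 79
f 79 80 81
f 79 81 69
f 80 66 82
f 80 82 81
f 81 82 83
f 81 83 69
f 82 66 84
f 82 84 83
f 83 84 85
f 83 85 69
f 84 66 86
f 84 86 85
f 85 86 87
f 85 87 69
f 86 66 88
f 86 88 87
f 87 88 89
f 87 89 69
f 88 66 90
f 88 90 89
f 89 90 91
f 89 91 69
f 90 66 92
f 90 92 91
f 91 92 93
f 91 93 69
f 92 66 94
f 92 94 93
f 93 94 95
f 93 95 69
f 94 66 96
f 94 96 95
f 95 96 97
f 95 97 69
f 96 66 67
f 96 67 97
f 97 67 68
f 97 68 69



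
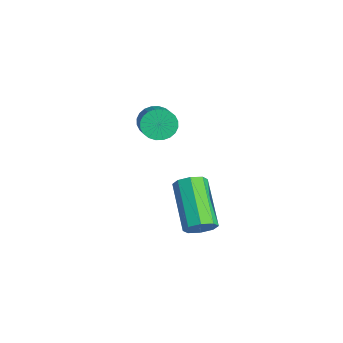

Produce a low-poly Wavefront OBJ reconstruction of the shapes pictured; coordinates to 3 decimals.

v 1.118 -2.871 0.366
v 1.468 -2.981 0.89
v -0.288 -2.798 2.099
v -0.638 -2.689 1.574
v 1.441 -2.505 0.779
v -0.315 -2.322 1.988
v 1.225 -2.243 0.426
v -0.531 -2.061 1.635
v 0.946 -2.35 0.037
v -0.81 -2.167 1.246
v 0.768 -2.762 -0.159
v -0.988 -2.579 1.05
v 0.795 -3.238 -0.048
v -0.961 -3.055 1.161
v 1.011 -3.499 0.305
v -0.745 -3.317 1.514
v 1.29 -3.393 0.694
v -0.466 -3.21 1.903
v -4.241 -2.853 2.474
v -3.892 -2.546 1.937
v -2.73 -2.76 2.57
v -3.079 -3.067 3.106
v -3.941 -2.328 2.101
v -2.779 -2.543 2.734
v -4.035 -2.19 2.322
v -2.874 -2.405 2.955
v -4.162 -2.153 2.566
v -3 -2.368 3.198
v -4.3 -2.223 2.795
v -3.138 -2.437 3.428
v -4.429 -2.388 2.976
v -3.267 -2.603 3.609
v -4.529 -2.624 3.081
v -3.368 -2.839 3.714
v -4.586 -2.895 3.093
v -3.424 -3.11 3.725
v -4.59 -3.16 3.01
v -3.428 -3.374 3.643
v -4.541 -3.377 2.846
v -3.379 -3.592 3.479
v -4.446 -3.515 2.625
v -3.285 -3.73 3.258
v -4.32 -3.552 2.382
v -3.158 -3.767 3.014
v -4.182 -3.483 2.152
v -3.02 -3.697 2.785
v -4.053 -3.317 1.971
v -2.891 -3.532 2.604
v -3.952 -3.081 1.866
v -2.791 -3.296 2.499
v -3.896 -2.81 1.855
v -2.734 -3.025 2.487
f 2 1 5
f 2 5 3
f 3 5 6
f 3 6 4
f 5 1 7
f 5 7 6
f 6 7 8
f 6 8 4
f 7 1 9
f 7 9 8
f 8 9 10
f 8 10 4
f 9 1 11
f 9 11 10
f 10 11 12
f 10 12 4
f 11 1 13
f 11 13 12
f 12 13 14
f 12 14 4
f 13 1 15
f 13 15 14
f 14 15 16
f 14 16 4
f 15 1 17
f 15 17 16
f 16 17 18
f 16 18 4
f 17 1 2
f 17 2 18
f 18 2 3
f 18 3 4
f 20 19 23
f 20 23 21
f 21 23 24
f 21 24 22
f 23 19 25
f 23 25 24
f 24 25 26
f 24 26 22
f 25 19 27
f 25 27 26
f 26 27 28
f 26 28 22
f 27 19 29
f 27 29 28
f 28 29 30
f 28 30 22
f 29 19 31
f 29 31 30
f 30 31 32
f 30 32 22
f 31 19 33
f 31 33 32
f 32 33 34
f 32 34 22
f 33 19 35
f 33 35 34
f 34 35 36
f 34 36 22
f 35 19 37
f 35 37 36
f 36 37 38
f 36 38 22
f 37 19 39
f 37 39 38
f 38 39 40
f 38 40 22
f 39 19 41
f 39 41 40
f 40 41 42
f 40 42 22
f 41 19 43
f 41 43 42
f 42 43 44
f 42 44 22
f 43 19 45
f 43 45 44
f 44 45 46
f 44 46 22
f 45 19 47
f 45 47 46
f 46 47 48
f 46 48 22
f 47 19 49
f 47 49 48
f 48 49 50
f 48 50 22
f 49 19 51
f 49 51 50
f 50 51 52
f 50 52 22
f 51 19 20
f 51 20 52
f 52 20 21
f 52 21 22



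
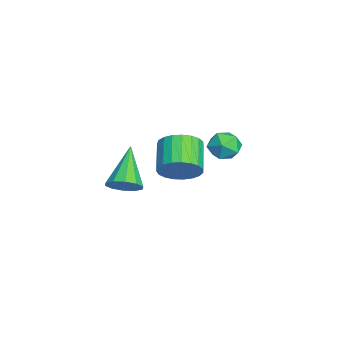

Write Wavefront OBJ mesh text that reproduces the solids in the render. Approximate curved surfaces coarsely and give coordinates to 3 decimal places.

v 0.153 -0.25 -3.42
v 0.656 -0.608 -2.584
v -0.81 -0.609 -1.703
v -1.313 -0.25 -2.54
v 0.687 -0.18 -2.531
v -0.778 -0.181 -1.65
v 0.626 0.236 -2.632
v -0.839 0.235 -1.751
v 0.483 0.568 -2.869
v -0.982 0.567 -1.989
v 0.283 0.759 -3.202
v -1.182 0.758 -2.321
v 0.061 0.775 -3.573
v -1.405 0.774 -2.692
v -0.146 0.614 -3.917
v -1.612 0.613 -3.036
v -0.301 0.304 -4.175
v -1.767 0.303 -3.294
v -0.377 -0.102 -4.303
v -1.843 -0.103 -3.422
v -0.362 -0.534 -4.278
v -1.828 -0.534 -3.397
v -0.258 -0.916 -4.105
v -1.724 -0.917 -3.224
v -0.083 -1.183 -3.814
v -1.549 -1.184 -2.933
v 0.133 -1.289 -3.454
v -1.333 -1.29 -2.573
v 0.353 -1.215 -3.089
v -1.113 -1.216 -2.208
v 0.537 -0.974 -2.781
v -0.928 -0.975 -1.9
v -0.497 2.22 -1.592
v -0.032 2.292 -2.34
v -1.208 1.108 -2.14
v -0.743 1.18 -2.888
v -0.347 0.911 -2.145
v 0.092 1.599 -1.806
v -1.332 1.801 -2.674
v -0.893 2.489 -2.335
v -0.548 2.033 -3.008
v 0.061 1.483 -2.681
v -1.301 1.917 -1.799
v -0.692 1.367 -1.472
v 4.812 -2.477 -1.455
v 5.26 -1.945 -1.02
v 3.168 -2.263 -0.025
v 4.995 -1.683 -1.364
v 4.66 -1.724 -1.742
v 4.384 -2.053 -2.011
v 4.271 -2.544 -2.068
v 4.364 -3.009 -1.89
v 4.629 -3.271 -1.547
v 4.964 -3.23 -1.168
v 5.24 -2.901 -0.9
v 5.353 -2.411 -0.843
f 2 1 5
f 2 5 3
f 3 5 6
f 3 6 4
f 5 1 7
f 5 7 6
f 6 7 8
f 6 8 4
f 7 1 9
f 7 9 8
f 8 9 10
f 8 10 4
f 9 1 11
f 9 11 10
f 10 11 12
f 10 12 4
f 11 1 13
f 11 13 12
f 12 13 14
f 12 14 4
f 13 1 15
f 13 15 14
f 14 15 16
f 14 16 4
f 15 1 17
f 15 17 16
f 16 17 18
f 16 18 4
f 17 1 19
f 17 19 18
f 18 19 20
f 18 20 4
f 19 1 21
f 19 21 20
f 20 21 22
f 20 22 4
f 21 1 23
f 21 23 22
f 22 23 24
f 22 24 4
f 23 1 25
f 23 25 24
f 24 25 26
f 24 26 4
f 25 1 27
f 25 27 26
f 26 27 28
f 26 28 4
f 27 1 29
f 27 29 28
f 28 29 30
f 28 30 4
f 29 1 31
f 29 31 30
f 30 31 32
f 30 32 4
f 31 1 2
f 31 2 32
f 32 2 3
f 32 3 4
f 33 44 38
f 33 38 34
f 33 34 40
f 33 40 43
f 33 43 44
f 34 38 42
f 38 44 37
f 44 43 35
f 43 40 39
f 40 34 41
f 36 42 37
f 36 37 35
f 36 35 39
f 36 39 41
f 36 41 42
f 37 42 38
f 35 37 44
f 39 35 43
f 41 39 40
f 42 41 34
f 46 45 48
f 46 48 47
f 48 45 49
f 48 49 47
f 49 45 50
f 49 50 47
f 50 45 51
f 50 51 47
f 51 45 52
f 51 52 47
f 52 45 53
f 52 53 47
f 53 45 54
f 53 54 47
f 54 45 55
f 54 55 47
f 55 45 56
f 55 56 47
f 56 45 46
f 56 46 47



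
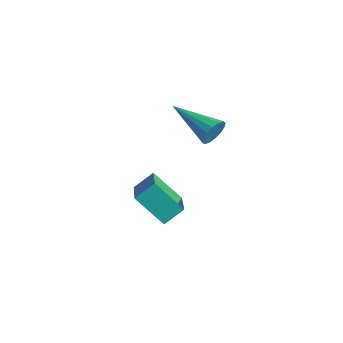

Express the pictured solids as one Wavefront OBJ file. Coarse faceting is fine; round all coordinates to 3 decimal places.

v 0.809 0.314 0.045
v 1.031 0.056 0.587
v -1.129 -0.114 0.635
v 0.982 0.375 0.658
v 0.887 0.679 0.565
v 0.77 0.884 0.333
v 0.664 0.937 0.023
v 0.597 0.823 -0.28
v 0.586 0.573 -0.497
v 0.635 0.253 -0.568
v 0.731 -0.05 -0.475
v 0.847 -0.256 -0.243
v 0.953 -0.309 0.066
v 1.02 -0.195 0.37
v 2.534 -3.423 -1.552
v 1.551 -3.937 -0.542
v 2.722 -2.698 -1
v 1.739 -3.213 0.01
v 4.121 -4.567 -0.59
v 3.138 -5.082 0.42
v 4.309 -3.843 -0.038
v 3.326 -4.357 0.972
f 2 1 4
f 2 4 3
f 4 1 5
f 4 5 3
f 5 1 6
f 5 6 3
f 6 1 7
f 6 7 3
f 7 1 8
f 7 8 3
f 8 1 9
f 8 9 3
f 9 1 10
f 9 10 3
f 10 1 11
f 10 11 3
f 11 1 12
f 11 12 3
f 12 1 13
f 12 13 3
f 13 1 14
f 13 14 3
f 14 1 2
f 14 2 3
f 16 18 15
f 19 16 15
f 15 18 17
f 17 19 15
f 16 22 18
f 20 16 19
f 20 22 16
f 18 22 17
f 21 19 17
f 17 22 21
f 21 20 19
f 22 20 21



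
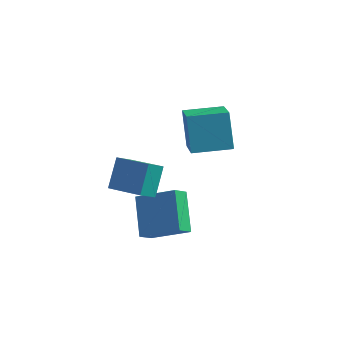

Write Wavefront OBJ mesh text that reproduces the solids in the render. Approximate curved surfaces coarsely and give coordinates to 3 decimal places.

v 3.555 -3.546 0.396
v 3.104 -2.566 1.972
v 2.947 -1.859 -0.827
v 2.496 -0.879 0.749
v 5.304 -2.861 0.471
v 4.853 -1.881 2.047
v 4.696 -1.174 -0.752
v 4.245 -0.194 0.824
v 0.02 -4.424 -2.151
v 0.101 -3.27 -1.002
v 0.523 -3.791 -2.822
v 0.604 -2.638 -1.673
v 1.676 -5.122 -1.567
v 1.757 -3.969 -0.418
v 2.179 -4.49 -2.238
v 2.26 -3.336 -1.089
v 1.972 -4.444 -5.403
v 1.599 -5.079 -4.727
v 1.357 -2.814 -4.213
v 0.984 -3.449 -3.536
v 3.796 -4.471 -4.424
v 3.423 -5.106 -3.747
v 3.181 -2.841 -3.233
v 2.808 -3.476 -2.557
f 2 4 1
f 5 2 1
f 1 4 3
f 3 5 1
f 2 8 4
f 6 2 5
f 6 8 2
f 4 8 3
f 7 5 3
f 3 8 7
f 7 6 5
f 8 6 7
f 10 12 9
f 13 10 9
f 9 12 11
f 11 13 9
f 10 16 12
f 14 10 13
f 14 16 10
f 12 16 11
f 15 13 11
f 11 16 15
f 15 14 13
f 16 14 15
f 18 20 17
f 21 18 17
f 17 20 19
f 19 21 17
f 18 24 20
f 22 18 21
f 22 24 18
f 20 24 19
f 23 21 19
f 19 24 23
f 23 22 21
f 24 22 23



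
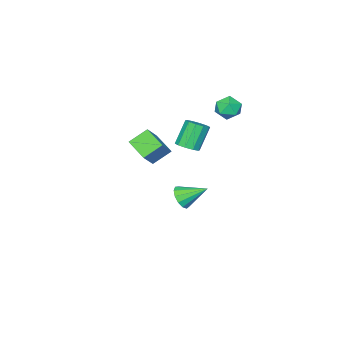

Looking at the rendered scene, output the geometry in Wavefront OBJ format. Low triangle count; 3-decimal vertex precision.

v 3.986 1.663 2.2
v 3.754 0.221 2.775
v 2.975 2.147 3.005
v 2.744 0.705 3.581
v 4.976 1.935 3.279
v 4.745 0.493 3.855
v 3.966 2.419 4.085
v 3.734 0.977 4.66
v -3.321 1.703 4.108
v -2.452 1.51 4.395
v -3.208 0.63 3.045
v -2.339 0.437 3.332
v -3.069 0.227 3.878
v -3.139 0.891 4.535
v -2.521 1.249 2.905
v -2.591 1.913 3.562
v -1.957 1.23 3.652
v -2.296 0.598 4.253
v -3.364 1.542 3.187
v -3.703 0.91 3.788
v -1.703 -1.212 -0.207
v -1.118 -0.817 0.169
v -2.092 -0.893 1.764
v -2.677 -1.288 1.387
v -1.436 -0.484 -0.01
v -2.411 -0.56 1.585
v -1.857 -0.429 -0.264
v -2.831 -0.505 1.33
v -2.218 -0.673 -0.497
v -3.193 -0.749 1.097
v -2.383 -1.123 -0.619
v -3.358 -1.199 0.975
v -2.288 -1.607 -0.584
v -3.262 -1.683 1.011
v -1.969 -1.94 -0.405
v -2.944 -2.016 1.19
v -1.549 -1.995 -0.15
v -2.523 -2.071 1.444
v -1.187 -1.751 0.083
v -2.162 -1.827 1.677
v -1.022 -1.301 0.205
v -1.997 -1.377 1.799
v -1.16 -1.137 -4.465
v -0.432 -1.002 -3.954
v -2.08 0.157 -3.495
v -0.393 -0.682 -4.345
v -0.598 -0.506 -4.774
v -0.981 -0.53 -5.105
v -1.422 -0.747 -5.233
v -1.779 -1.088 -5.117
v -1.939 -1.444 -4.794
v -1.853 -1.703 -4.366
v -1.546 -1.782 -3.97
v -1.117 -1.656 -3.731
v -0.702 -1.365 -3.725
f 2 4 1
f 5 2 1
f 1 4 3
f 3 5 1
f 2 8 4
f 6 2 5
f 6 8 2
f 4 8 3
f 7 5 3
f 3 8 7
f 7 6 5
f 8 6 7
f 9 20 14
f 9 14 10
f 9 10 16
f 9 16 19
f 9 19 20
f 10 14 18
f 14 20 13
f 20 19 11
f 19 16 15
f 16 10 17
f 12 18 13
f 12 13 11
f 12 11 15
f 12 15 17
f 12 17 18
f 13 18 14
f 11 13 20
f 15 11 19
f 17 15 16
f 18 17 10
f 22 21 25
f 22 25 23
f 23 25 26
f 23 26 24
f 25 21 27
f 25 27 26
f 26 27 28
f 26 28 24
f 27 21 29
f 27 29 28
f 28 29 30
f 28 30 24
f 29 21 31
f 29 31 30
f 30 31 32
f 30 32 24
f 31 21 33
f 31 33 32
f 32 33 34
f 32 34 24
f 33 21 35
f 33 35 34
f 34 35 36
f 34 36 24
f 35 21 37
f 35 37 36
f 36 37 38
f 36 38 24
f 37 21 39
f 37 39 38
f 38 39 40
f 38 40 24
f 39 21 41
f 39 41 40
f 40 41 42
f 40 42 24
f 41 21 22
f 41 22 42
f 42 22 23
f 42 23 24
f 44 43 46
f 44 46 45
f 46 43 47
f 46 47 45
f 47 43 48
f 47 48 45
f 48 43 49
f 48 49 45
f 49 43 50
f 49 50 45
f 50 43 51
f 50 51 45
f 51 43 52
f 51 52 45
f 52 43 53
f 52 53 45
f 53 43 54
f 53 54 45
f 54 43 55
f 54 55 45
f 55 43 44
f 55 44 45



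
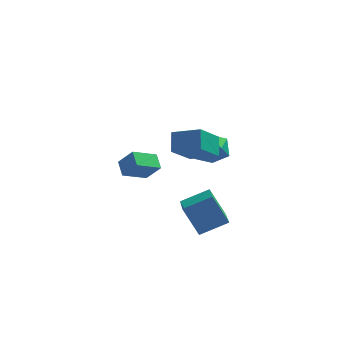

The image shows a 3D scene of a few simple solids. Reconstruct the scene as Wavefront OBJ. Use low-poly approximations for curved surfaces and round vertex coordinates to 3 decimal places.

v -0.347 3.699 -0.191
v 0.37 3.595 -1.133
v -0.67 1.805 -0.227
v 0.047 1.701 -1.169
v 0.5 1.976 -0.105
v 0.699 3.147 -0.083
v -0.999 2.253 -1.277
v -0.8 3.424 -1.255
v -0.033 2.702 -1.804
v 0.893 2.53 -1.08
v -1.193 2.87 -0.28
v -0.267 2.698 0.444
v -0.112 -2.878 2.821
v -0.217 -1.94 3.714
v -1.686 -2.518 2.257
v -1.791 -1.58 3.151
v 0.711 -1.46 1.429
v 0.606 -0.522 2.323
v -0.863 -1.1 0.866
v -0.968 -0.162 1.759
v -3.347 -0.058 -1.519
v -4.517 -0.952 -0.821
v -3.694 0.786 -1.02
v -4.864 -0.108 -0.322
v -2.516 -0.332 -0.478
v -3.686 -1.226 0.22
v -2.863 0.512 0.021
v -4.033 -0.382 0.719
v -1.218 -1.451 -2.91
v 0.326 -0.887 -2.177
v -1.583 0.554 -3.685
v -0.038 1.118 -2.952
v -0.262 -1.918 -4.568
v 1.283 -1.354 -3.835
v -0.626 0.087 -5.343
v 0.918 0.651 -4.61
f 1 12 6
f 1 6 2
f 1 2 8
f 1 8 11
f 1 11 12
f 2 6 10
f 6 12 5
f 12 11 3
f 11 8 7
f 8 2 9
f 4 10 5
f 4 5 3
f 4 3 7
f 4 7 9
f 4 9 10
f 5 10 6
f 3 5 12
f 7 3 11
f 9 7 8
f 10 9 2
f 14 16 13
f 17 14 13
f 13 16 15
f 15 17 13
f 14 20 16
f 18 14 17
f 18 20 14
f 16 20 15
f 19 17 15
f 15 20 19
f 19 18 17
f 20 18 19
f 22 24 21
f 25 22 21
f 21 24 23
f 23 25 21
f 22 28 24
f 26 22 25
f 26 28 22
f 24 28 23
f 27 25 23
f 23 28 27
f 27 26 25
f 28 26 27
f 30 32 29
f 33 30 29
f 29 32 31
f 31 33 29
f 30 36 32
f 34 30 33
f 34 36 30
f 32 36 31
f 35 33 31
f 31 36 35
f 35 34 33
f 36 34 35



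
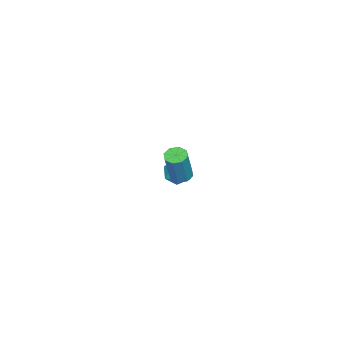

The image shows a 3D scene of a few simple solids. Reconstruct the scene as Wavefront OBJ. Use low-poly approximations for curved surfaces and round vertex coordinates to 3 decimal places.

v -4.028 -3.341 -1.733
v -3.421 -3.081 -2.237
v -3.399 -4.519 -1.583
v -2.792 -4.259 -2.087
v -2.882 -3.918 -1.335
v -3.271 -3.19 -1.428
v -3.549 -4.41 -2.392
v -3.938 -3.682 -2.485
v -3.125 -3.741 -2.645
v -2.713 -3.438 -1.991
v -4.107 -4.162 -1.829
v -3.695 -3.859 -1.175
v 2.767 -1.498 2.466
v 3.161 -1.891 2.301
v 3.887 -1.914 4.089
v 3.493 -1.522 4.254
v 3.304 -1.474 2.248
v 4.03 -1.497 4.036
v 3.132 -1.071 2.323
v 3.859 -1.094 4.111
v 2.746 -0.919 2.482
v 3.473 -0.942 4.27
v 2.373 -1.106 2.631
v 3.099 -1.129 4.419
v 2.23 -1.523 2.684
v 2.956 -1.546 4.472
v 2.401 -1.926 2.609
v 3.128 -1.949 4.397
v 2.787 -2.078 2.45
v 3.514 -2.101 4.238
f 1 12 6
f 1 6 2
f 1 2 8
f 1 8 11
f 1 11 12
f 2 6 10
f 6 12 5
f 12 11 3
f 11 8 7
f 8 2 9
f 4 10 5
f 4 5 3
f 4 3 7
f 4 7 9
f 4 9 10
f 5 10 6
f 3 5 12
f 7 3 11
f 9 7 8
f 10 9 2
f 14 13 17
f 14 17 15
f 15 17 18
f 15 18 16
f 17 13 19
f 17 19 18
f 18 19 20
f 18 20 16
f 19 13 21
f 19 21 20
f 20 21 22
f 20 22 16
f 21 13 23
f 21 23 22
f 22 23 24
f 22 24 16
f 23 13 25
f 23 25 24
f 24 25 26
f 24 26 16
f 25 13 27
f 25 27 26
f 26 27 28
f 26 28 16
f 27 13 29
f 27 29 28
f 28 29 30
f 28 30 16
f 29 13 14
f 29 14 30
f 30 14 15
f 30 15 16



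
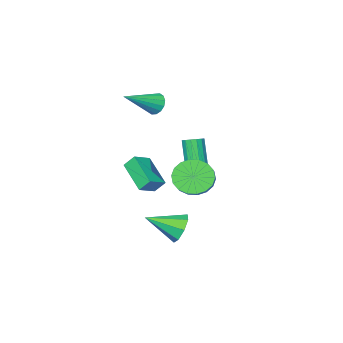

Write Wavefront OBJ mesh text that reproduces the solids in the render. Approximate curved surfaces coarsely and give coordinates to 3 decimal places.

v 0.24 1.491 -3.601
v 0.76 1.612 -4.351
v 1.62 0.409 -2.819
v 0.872 2.107 -3.862
v 0.614 2.242 -3.221
v 0.137 1.937 -2.803
v -0.279 1.371 -2.852
v -0.391 0.876 -3.34
v -0.133 0.741 -3.981
v 0.344 1.046 -4.4
v -1.408 -1.861 -2.472
v -1.73 -3.603 -1.544
v -0.376 -1.784 -1.97
v -0.698 -3.526 -1.042
v -1.042 -2.294 -3.158
v -1.364 -4.036 -2.23
v -0.01 -2.217 -2.656
v -0.332 -3.959 -1.728
v -2.028 -0.073 -1.008
v -1.485 -0.275 -0.977
v -1.91 -1.15 0.759
v -2.452 -0.947 0.728
v -1.476 -0.008 -0.841
v -1.901 -0.883 0.896
v -1.615 0.242 -0.749
v -2.04 -0.633 0.987
v -1.865 0.407 -0.726
v -2.289 -0.467 1.01
v -2.158 0.444 -0.78
v -2.582 -0.43 0.957
v -2.416 0.343 -0.894
v -2.841 -0.532 0.842
v -2.57 0.13 -1.039
v -2.995 -0.745 0.697
v -2.579 -0.137 -1.176
v -3.004 -1.012 0.561
v -2.44 -0.387 -1.267
v -2.865 -1.262 0.469
v -2.191 -0.553 -1.29
v -2.615 -1.427 0.446
v -1.898 -0.59 -1.237
v -2.322 -1.464 0.5
v -1.639 -0.488 -1.122
v -2.064 -1.363 0.614
v -1.498 -2.761 2.842
v -1.155 -2.652 2.241
v 0.378 -2.939 3.878
v -1.202 -2.322 2.383
v -1.328 -2.11 2.648
v -1.5 -2.071 2.965
v -1.671 -2.218 3.249
v -1.795 -2.51 3.424
v -1.84 -2.869 3.443
v -1.793 -3.199 3.301
v -1.667 -3.412 3.036
v -1.495 -3.45 2.719
v -1.324 -3.303 2.435
v -1.2 -3.011 2.26
v 0.164 2.428 0.389
v 0.734 2.676 -0.445
v 1.307 3.319 0.138
v 0.736 3.072 0.971
v 0.394 2.989 -0.457
v 0.967 3.632 0.126
v 0.008 3.191 -0.301
v 0.581 3.835 0.282
v -0.347 3.243 -0.008
v 0.225 3.886 0.575
v -0.601 3.133 0.363
v -0.028 3.776 0.946
v -0.704 2.883 0.739
v -0.131 3.526 1.322
v -0.634 2.543 1.046
v -0.061 3.187 1.628
v -0.407 2.181 1.222
v 0.166 2.824 1.805
v -0.067 1.868 1.234
v 0.506 2.511 1.817
v 0.319 1.665 1.078
v 0.892 2.309 1.661
v 0.675 1.614 0.785
v 1.247 2.257 1.368
v 0.928 1.724 0.414
v 1.501 2.367 0.997
v 1.031 1.974 0.038
v 1.604 2.617 0.621
v 0.961 2.313 -0.268
v 1.534 2.957 0.314
f 2 1 4
f 2 4 3
f 4 1 5
f 4 5 3
f 5 1 6
f 5 6 3
f 6 1 7
f 6 7 3
f 7 1 8
f 7 8 3
f 8 1 9
f 8 9 3
f 9 1 10
f 9 10 3
f 10 1 2
f 10 2 3
f 12 14 11
f 15 12 11
f 11 14 13
f 13 15 11
f 12 18 14
f 16 12 15
f 16 18 12
f 14 18 13
f 17 15 13
f 13 18 17
f 17 16 15
f 18 16 17
f 20 19 23
f 20 23 21
f 21 23 24
f 21 24 22
f 23 19 25
f 23 25 24
f 24 25 26
f 24 26 22
f 25 19 27
f 25 27 26
f 26 27 28
f 26 28 22
f 27 19 29
f 27 29 28
f 28 29 30
f 28 30 22
f 29 19 31
f 29 31 30
f 30 31 32
f 30 32 22
f 31 19 33
f 31 33 32
f 32 33 34
f 32 34 22
f 33 19 35
f 33 35 34
f 34 35 36
f 34 36 22
f 35 19 37
f 35 37 36
f 36 37 38
f 36 38 22
f 37 19 39
f 37 39 38
f 38 39 40
f 38 40 22
f 39 19 41
f 39 41 40
f 40 41 42
f 40 42 22
f 41 19 43
f 41 43 42
f 42 43 44
f 42 44 22
f 43 19 20
f 43 20 44
f 44 20 21
f 44 21 22
f 46 45 48
f 46 48 47
f 48 45 49
f 48 49 47
f 49 45 50
f 49 50 47
f 50 45 51
f 50 51 47
f 51 45 52
f 51 52 47
f 52 45 53
f 52 53 47
f 53 45 54
f 53 54 47
f 54 45 55
f 54 55 47
f 55 45 56
f 55 56 47
f 56 45 57
f 56 57 47
f 57 45 58
f 57 58 47
f 58 45 46
f 58 46 47
f 60 59 63
f 60 63 61
f 61 63 64
f 61 64 62
f 63 59 65
f 63 65 64
f 64 65 66
f 64 66 62
f 65 59 67
f 65 67 66
f 66 67 68
f 66 68 62
f 67 59 69
f 67 69 68
f 68 69 70
f 68 70 62
f 69 59 71
f 69 71 70
f 70 71 72
f 70 72 62
f 71 59 73
f 71 73 72
f 72 73 74
f 72 74 62
f 73 59 75
f 73 75 74
f 74 75 76
f 74 76 62
f 75 59 77
f 75 77 76
f 76 77 78
f 76 78 62
f 77 59 79
f 77 79 78
f 78 79 80
f 78 80 62
f 79 59 81
f 79 81 80
f 80 81 82
f 80 82 62
f 81 59 83
f 81 83 82
f 82 83 84
f 82 84 62
f 83 59 85
f 83 85 84
f 84 85 86
f 84 86 62
f 85 59 87
f 85 87 86
f 86 87 88
f 86 88 62
f 87 59 60
f 87 60 88
f 88 60 61
f 88 61 62

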